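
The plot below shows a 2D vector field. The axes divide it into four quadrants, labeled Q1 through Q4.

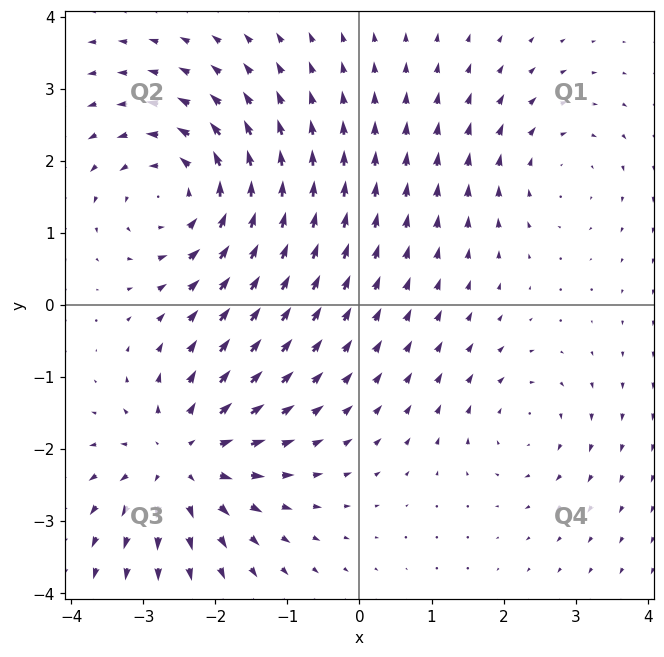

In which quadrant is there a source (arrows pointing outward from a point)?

Q3

The source sits at approximately (-2.5, -2.1), which lies in quadrant Q3. The divergence there is about +5, positive as expected for a source.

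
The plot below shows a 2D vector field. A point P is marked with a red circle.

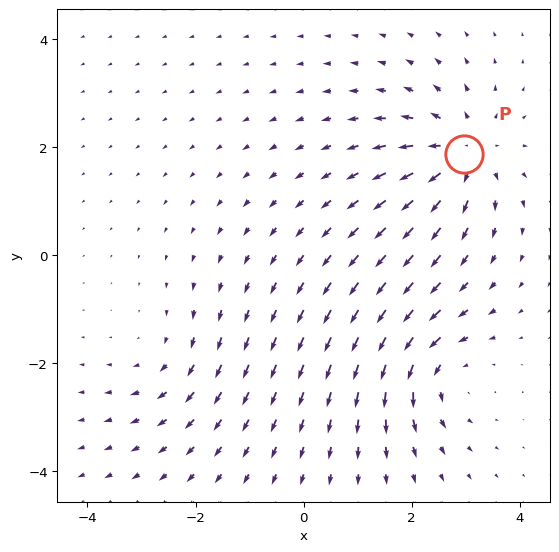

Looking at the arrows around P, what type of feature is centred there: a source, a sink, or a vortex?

At P (3.0, 1.9) the arrows spread outward. Divergence about +5, curl ≈0 — positive divergence with near-zero curl is a source.

source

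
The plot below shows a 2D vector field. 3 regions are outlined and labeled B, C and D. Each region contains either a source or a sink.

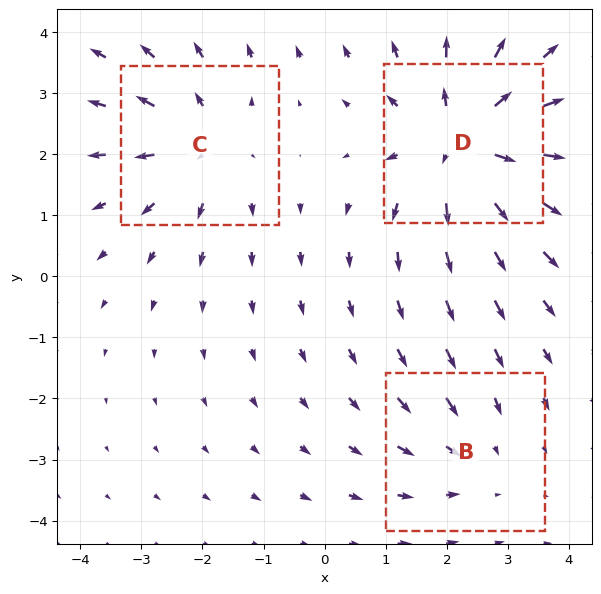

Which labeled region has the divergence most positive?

Divergence at each region's feature centre — B: about -2, C: about +3, D: about +5. Region D is most positive.

D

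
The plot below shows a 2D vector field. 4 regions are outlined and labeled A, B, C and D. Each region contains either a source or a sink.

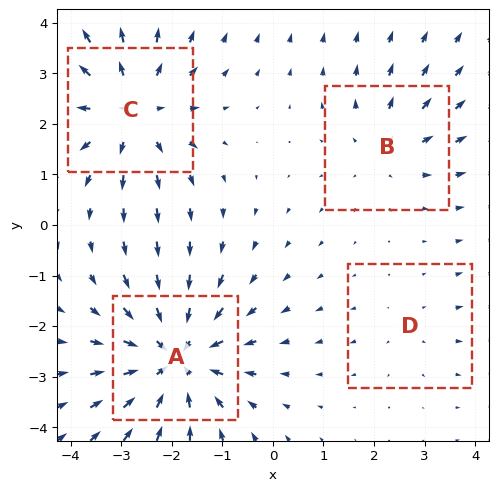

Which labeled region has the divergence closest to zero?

D

Divergence at each region's feature centre — A: about -6, B: about +3, C: about +5, D: about +2. Region D is closest to zero.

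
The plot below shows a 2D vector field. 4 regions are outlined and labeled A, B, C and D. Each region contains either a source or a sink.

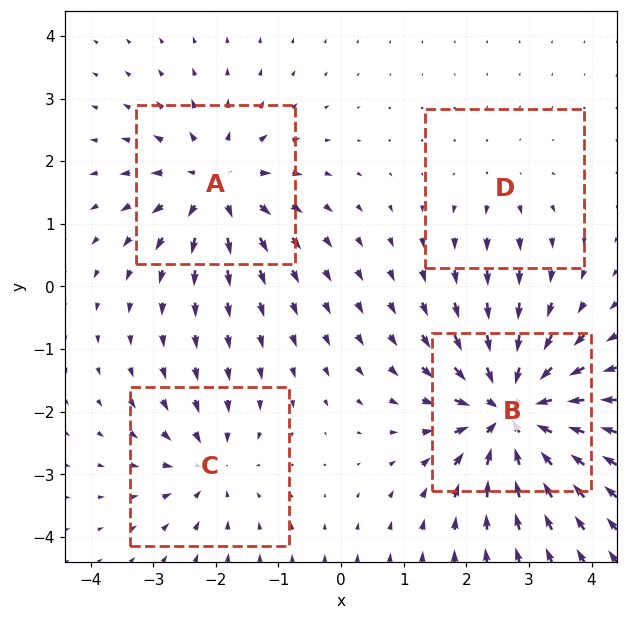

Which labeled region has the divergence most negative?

Divergence at each region's feature centre — A: about +6, B: about -9, C: about -4, D: about +3. Region B is most negative.

B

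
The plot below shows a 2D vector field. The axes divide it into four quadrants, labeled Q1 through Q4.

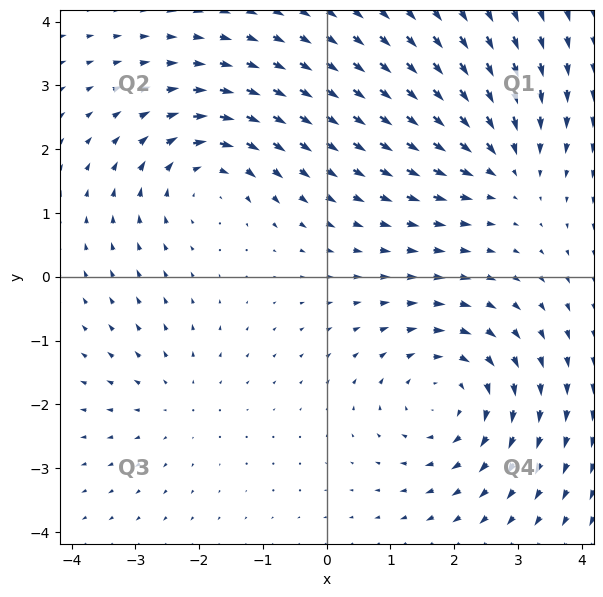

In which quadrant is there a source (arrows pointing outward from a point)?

Q3

The source sits at approximately (-2.4, -1.9), which lies in quadrant Q3. The divergence there is about +2, positive as expected for a source.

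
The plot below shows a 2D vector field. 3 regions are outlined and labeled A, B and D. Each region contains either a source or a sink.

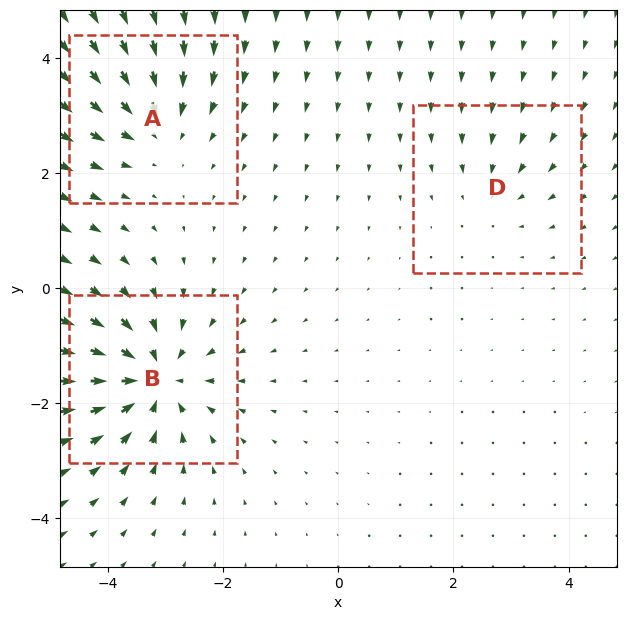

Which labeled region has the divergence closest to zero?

Divergence at each region's feature centre — A: about -4, B: about -5, D: about -2. Region D is closest to zero.

D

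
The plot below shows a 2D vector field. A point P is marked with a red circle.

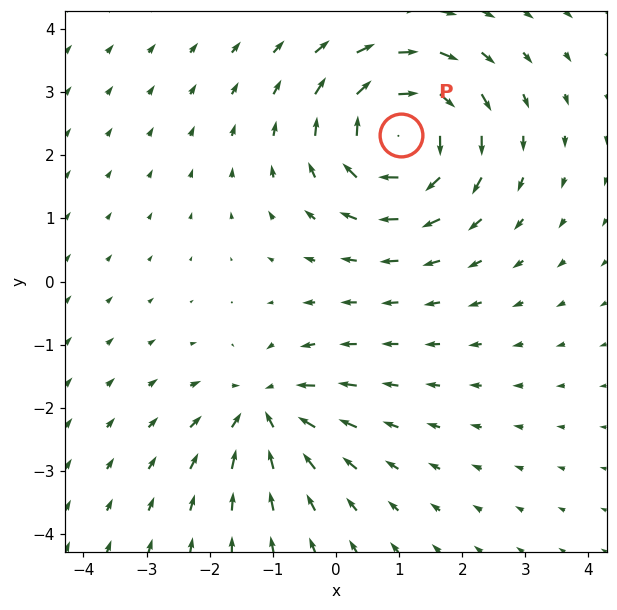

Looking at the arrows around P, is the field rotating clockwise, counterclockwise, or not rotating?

Near P at (1.0, 2.3) the arrows circulate clockwise. The curl (z-component) there is about -6; negative curl means clockwise rotation.

clockwise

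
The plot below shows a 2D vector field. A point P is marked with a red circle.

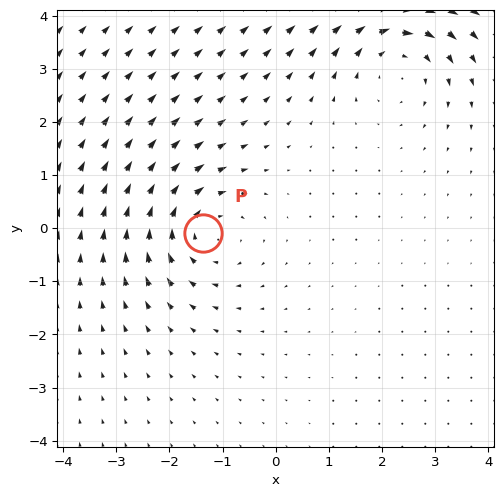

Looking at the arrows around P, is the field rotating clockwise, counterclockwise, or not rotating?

Near P at (-1.4, -0.1) the arrows circulate clockwise. The curl (z-component) there is about -5; negative curl means clockwise rotation.

clockwise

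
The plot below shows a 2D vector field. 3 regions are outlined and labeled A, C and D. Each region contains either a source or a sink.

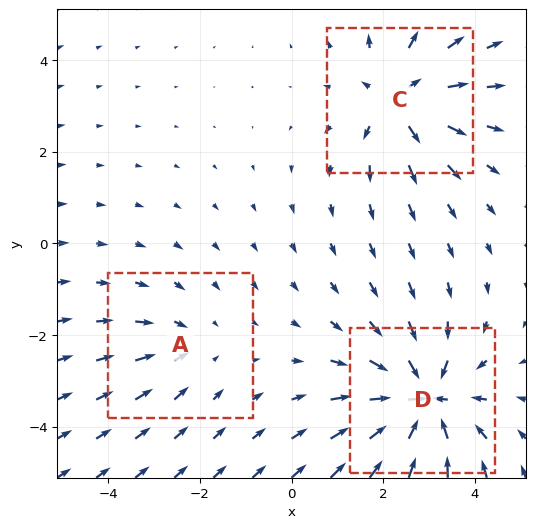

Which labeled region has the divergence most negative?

D

Divergence at each region's feature centre — A: about -2, C: about +4, D: about -5. Region D is most negative.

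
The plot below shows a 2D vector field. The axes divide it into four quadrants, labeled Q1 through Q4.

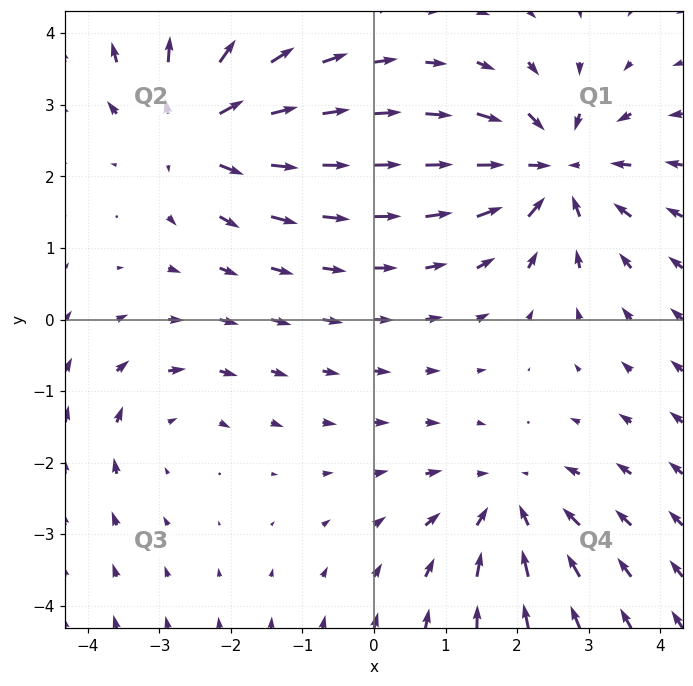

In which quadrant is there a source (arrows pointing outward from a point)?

Q2

The source sits at approximately (-2.5, 2.7), which lies in quadrant Q2. The divergence there is about +5, positive as expected for a source.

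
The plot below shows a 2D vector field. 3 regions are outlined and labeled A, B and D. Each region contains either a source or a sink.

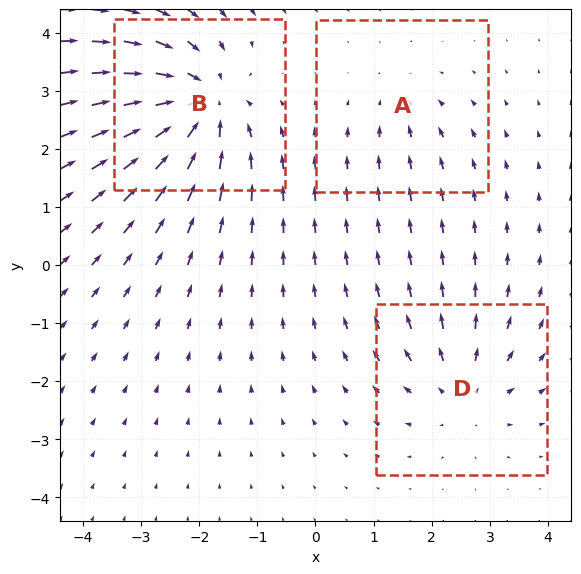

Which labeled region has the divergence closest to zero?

A

Divergence at each region's feature centre — A: about -2, B: about -5, D: about +3. Region A is closest to zero.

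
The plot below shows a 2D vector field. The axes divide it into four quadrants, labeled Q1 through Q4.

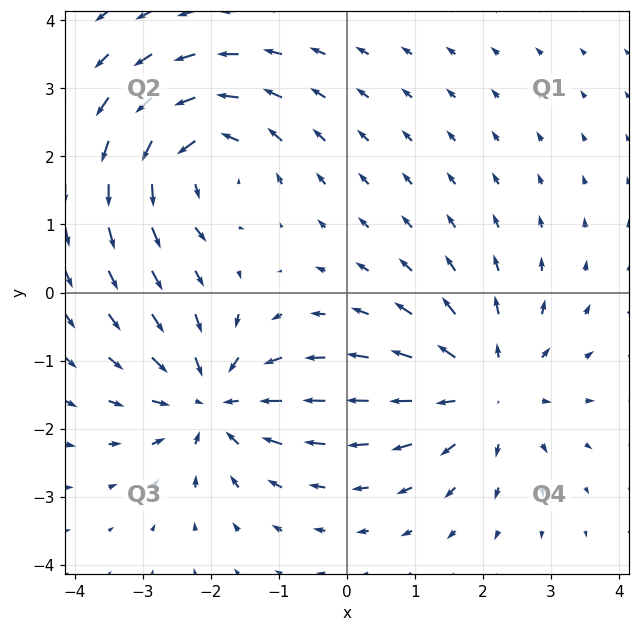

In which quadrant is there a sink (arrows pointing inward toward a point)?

The sink sits at approximately (-2.0, -1.6), which lies in quadrant Q3. The divergence there is about -6, negative as expected for a sink.

Q3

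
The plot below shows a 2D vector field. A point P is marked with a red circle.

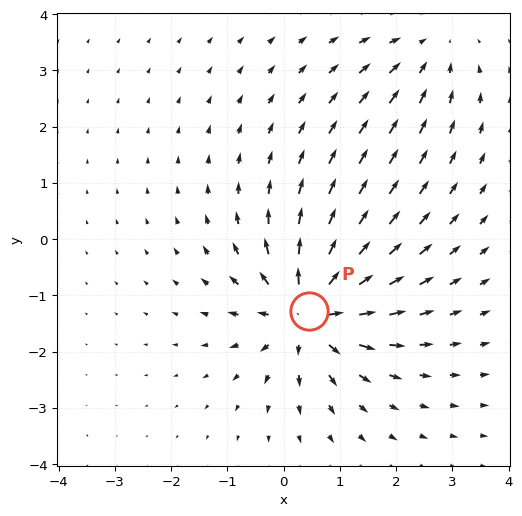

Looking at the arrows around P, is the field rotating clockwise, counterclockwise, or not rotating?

not rotating

Near P at (0.5, -1.3) the arrows show no circulation. The curl there is ≈0.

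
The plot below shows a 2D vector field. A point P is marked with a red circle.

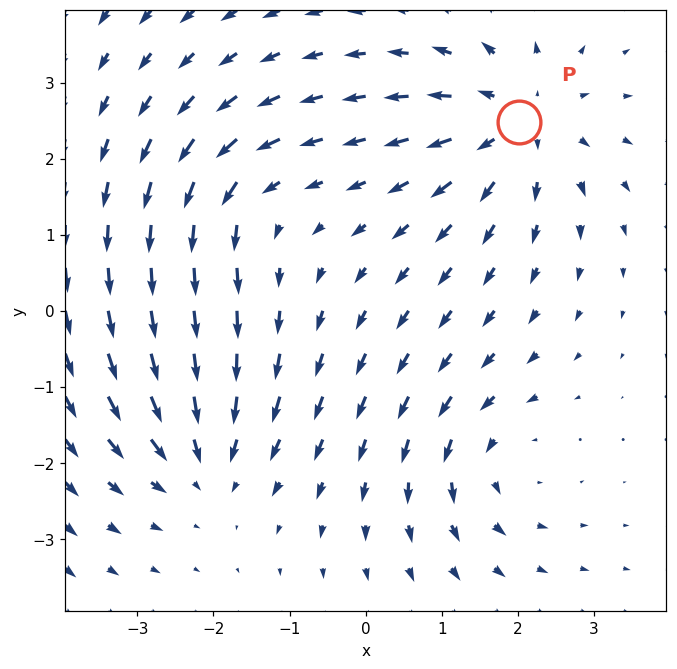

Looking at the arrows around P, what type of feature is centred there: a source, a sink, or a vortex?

source

At P (2.0, 2.5) the arrows spread outward. Divergence about +5, curl ≈0 — positive divergence with near-zero curl is a source.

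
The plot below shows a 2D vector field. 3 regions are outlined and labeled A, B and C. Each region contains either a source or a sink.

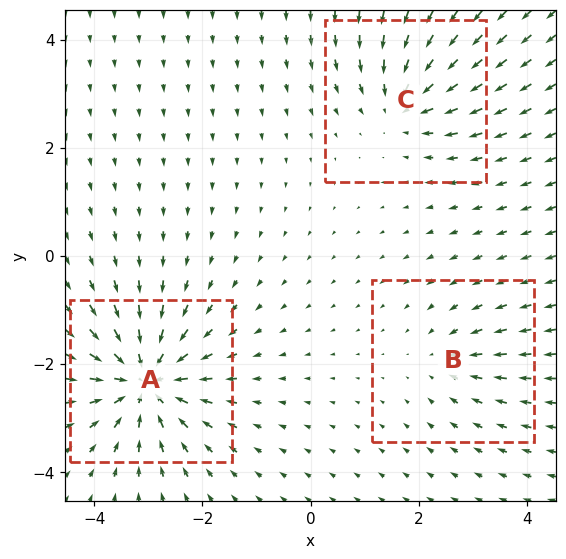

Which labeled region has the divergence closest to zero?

Divergence at each region's feature centre — A: about -7, B: about -3, C: about -4. Region B is closest to zero.

B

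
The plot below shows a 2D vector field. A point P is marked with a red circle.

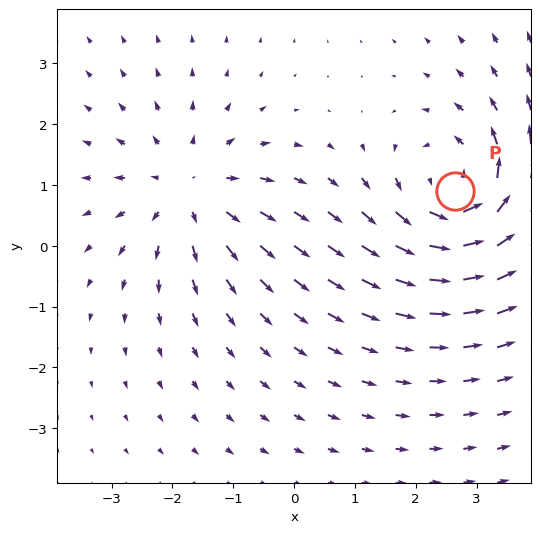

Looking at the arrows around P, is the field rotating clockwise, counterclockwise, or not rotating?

Near P at (2.6, 0.9) the arrows circulate counterclockwise. The curl (z-component) there is about +4; positive curl means counterclockwise rotation.

counterclockwise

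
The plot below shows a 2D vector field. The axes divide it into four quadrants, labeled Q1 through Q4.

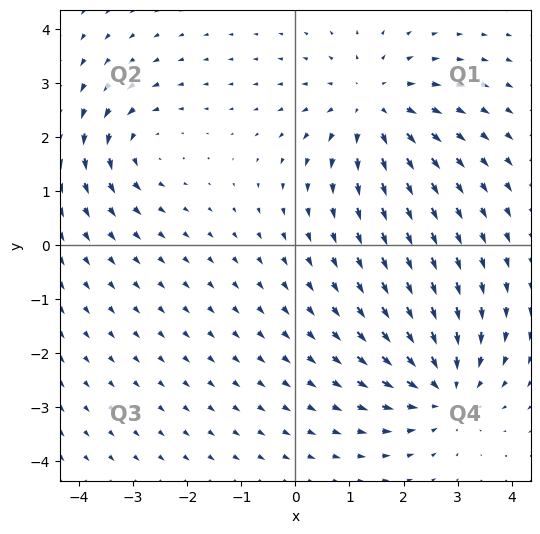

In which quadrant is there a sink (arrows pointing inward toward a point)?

Q4

The sink sits at approximately (2.7, -2.7), which lies in quadrant Q4. The divergence there is about -5, negative as expected for a sink.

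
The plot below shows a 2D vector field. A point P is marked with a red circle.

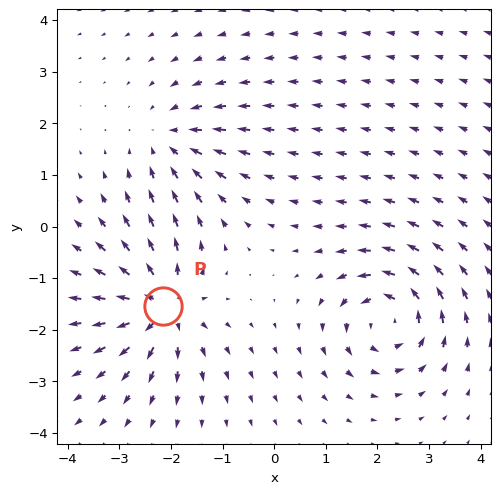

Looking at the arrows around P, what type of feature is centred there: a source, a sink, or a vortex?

source

At P (-2.2, -1.5) the arrows spread outward. Divergence about +5, curl ≈0 — positive divergence with near-zero curl is a source.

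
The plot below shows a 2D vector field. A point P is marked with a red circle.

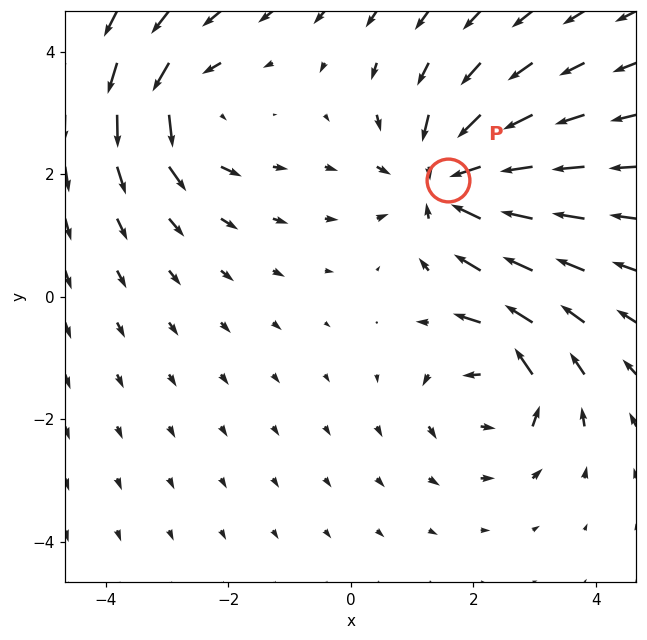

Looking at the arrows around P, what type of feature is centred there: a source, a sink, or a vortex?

At P (1.6, 1.9) the arrows converge inward. Divergence about -5, curl ≈0 — negative divergence with near-zero curl is a sink.

sink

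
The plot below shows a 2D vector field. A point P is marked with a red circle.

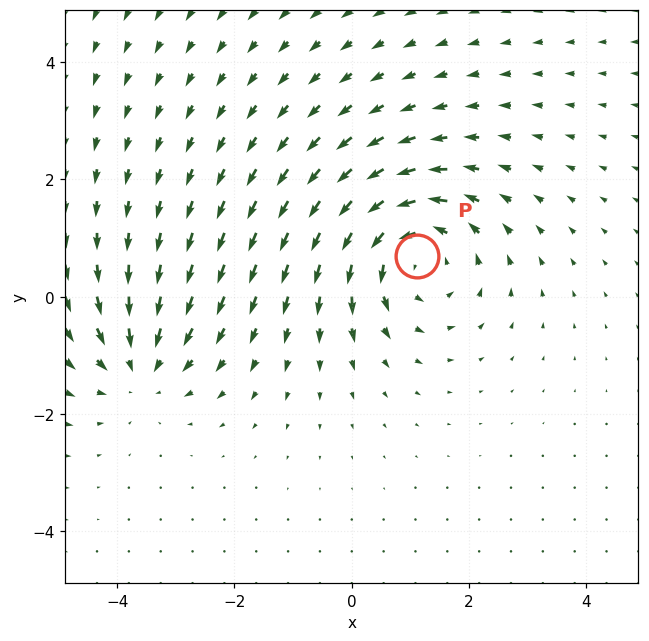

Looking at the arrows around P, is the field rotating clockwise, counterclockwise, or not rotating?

counterclockwise

Near P at (1.1, 0.7) the arrows circulate counterclockwise. The curl (z-component) there is about +4; positive curl means counterclockwise rotation.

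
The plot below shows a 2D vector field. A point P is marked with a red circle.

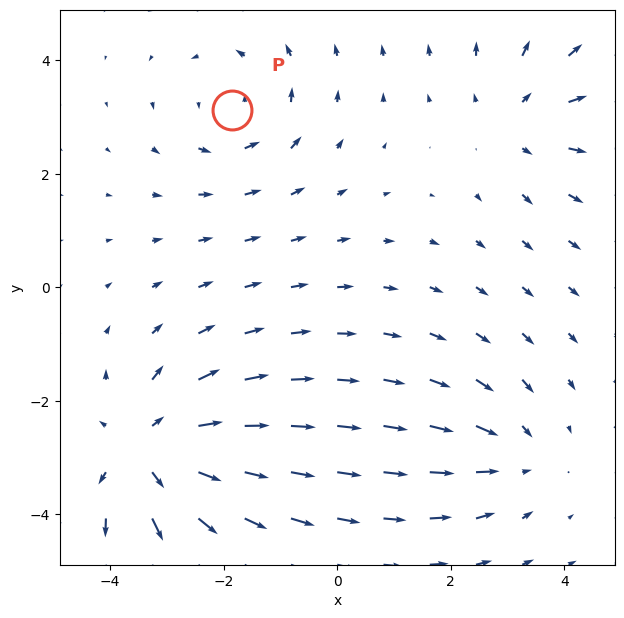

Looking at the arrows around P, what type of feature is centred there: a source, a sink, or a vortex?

vortex

At P (-1.8, 3.1) the arrows circulate counterclockwise. Divergence ≈0, curl about +3 — near-zero divergence with nonzero curl is a vortex.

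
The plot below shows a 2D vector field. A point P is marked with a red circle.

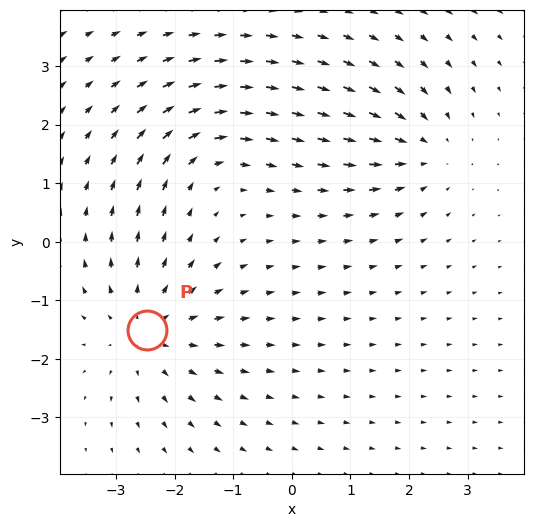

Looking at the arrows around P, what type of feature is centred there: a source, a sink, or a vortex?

source

At P (-2.5, -1.5) the arrows spread outward. Divergence about +3, curl ≈0 — positive divergence with near-zero curl is a source.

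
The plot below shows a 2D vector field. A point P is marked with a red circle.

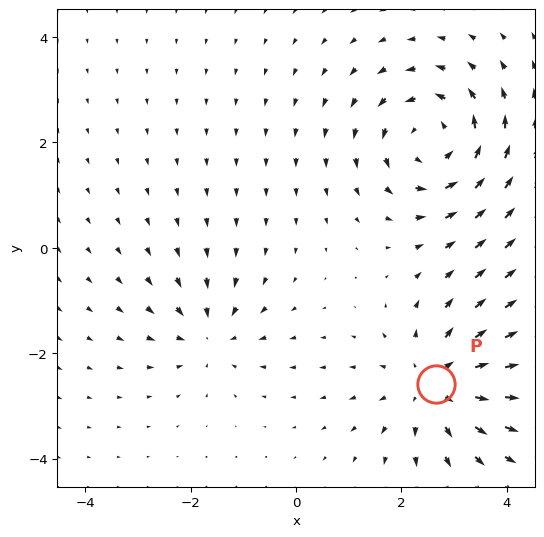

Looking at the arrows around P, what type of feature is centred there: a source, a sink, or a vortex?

source

At P (2.7, -2.6) the arrows spread outward. Divergence about +4, curl ≈0 — positive divergence with near-zero curl is a source.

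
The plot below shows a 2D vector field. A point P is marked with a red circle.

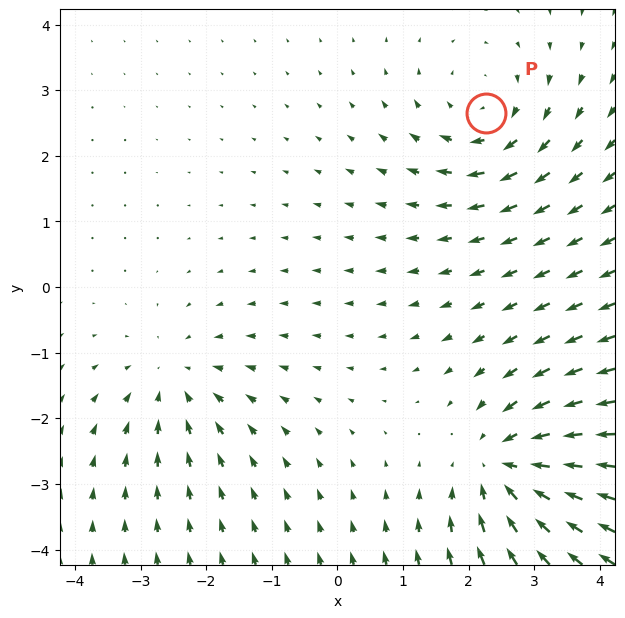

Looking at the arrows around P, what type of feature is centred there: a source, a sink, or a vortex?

At P (2.3, 2.7) the arrows circulate clockwise. Divergence ≈0, curl about -3 — near-zero divergence with nonzero curl is a vortex.

vortex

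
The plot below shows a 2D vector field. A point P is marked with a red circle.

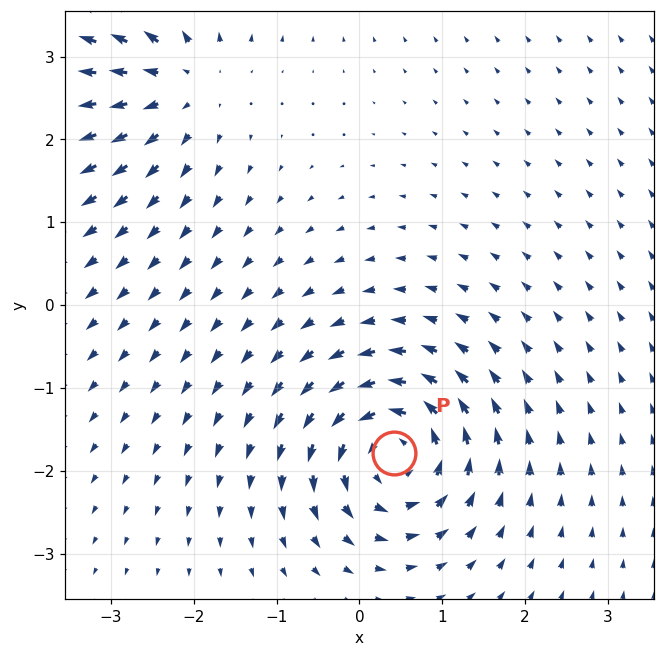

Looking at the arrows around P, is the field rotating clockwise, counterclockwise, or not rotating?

counterclockwise

Near P at (0.4, -1.8) the arrows circulate counterclockwise. The curl (z-component) there is about +7; positive curl means counterclockwise rotation.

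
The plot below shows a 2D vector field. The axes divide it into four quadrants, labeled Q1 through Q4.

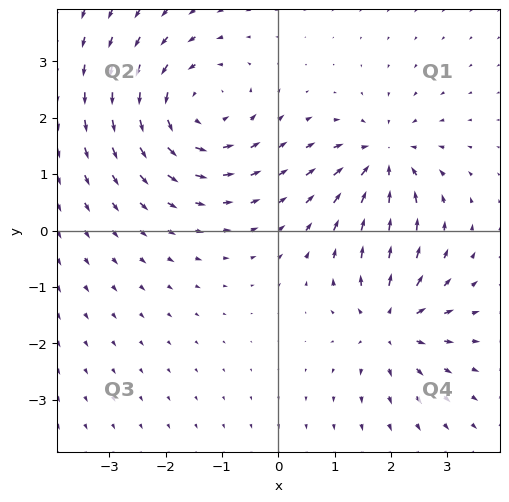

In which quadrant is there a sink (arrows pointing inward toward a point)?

Q1

The sink sits at approximately (1.9, 1.3), which lies in quadrant Q1. The divergence there is about -4, negative as expected for a sink.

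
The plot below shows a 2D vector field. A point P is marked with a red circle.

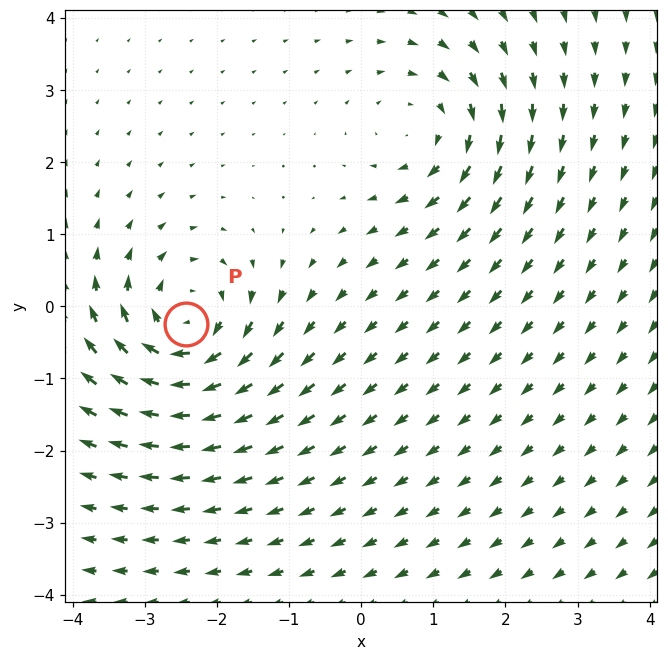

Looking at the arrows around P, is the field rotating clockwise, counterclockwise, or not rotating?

clockwise

Near P at (-2.4, -0.2) the arrows circulate clockwise. The curl (z-component) there is about -6; negative curl means clockwise rotation.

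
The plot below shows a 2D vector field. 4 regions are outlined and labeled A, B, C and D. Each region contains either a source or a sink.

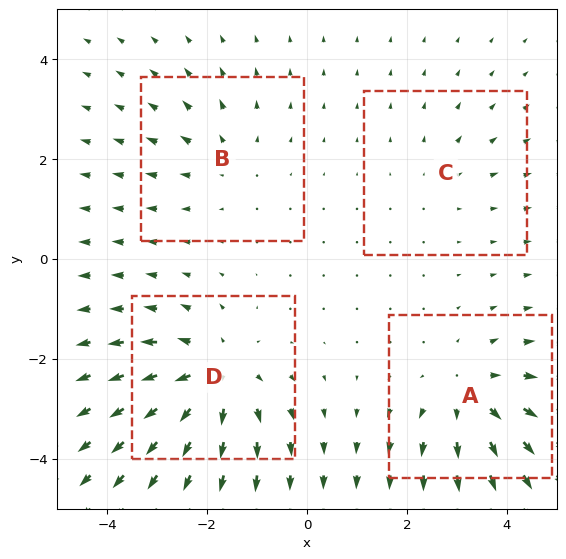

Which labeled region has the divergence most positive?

Divergence at each region's feature centre — A: about +5, B: about +3, C: about +2, D: about +6. Region D is most positive.

D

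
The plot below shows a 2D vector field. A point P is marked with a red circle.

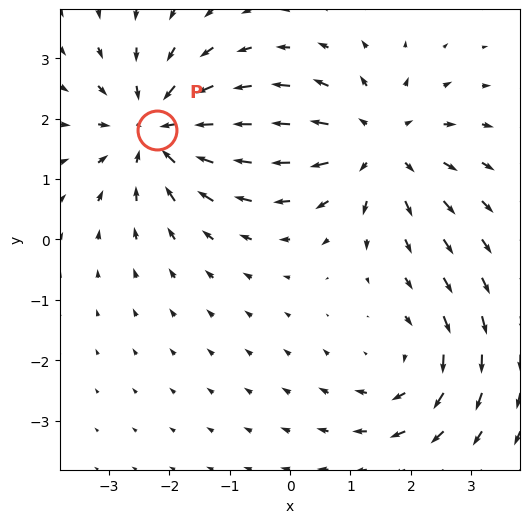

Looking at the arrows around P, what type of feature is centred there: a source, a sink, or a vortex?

sink

At P (-2.2, 1.8) the arrows converge inward. Divergence about -4, curl ≈0 — negative divergence with near-zero curl is a sink.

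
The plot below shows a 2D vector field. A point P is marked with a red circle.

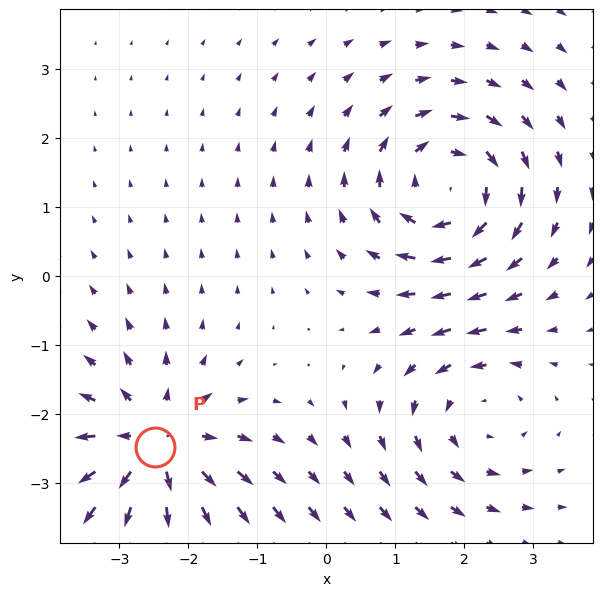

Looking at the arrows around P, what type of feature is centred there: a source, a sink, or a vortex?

source

At P (-2.5, -2.5) the arrows spread outward. Divergence about +5, curl ≈0 — positive divergence with near-zero curl is a source.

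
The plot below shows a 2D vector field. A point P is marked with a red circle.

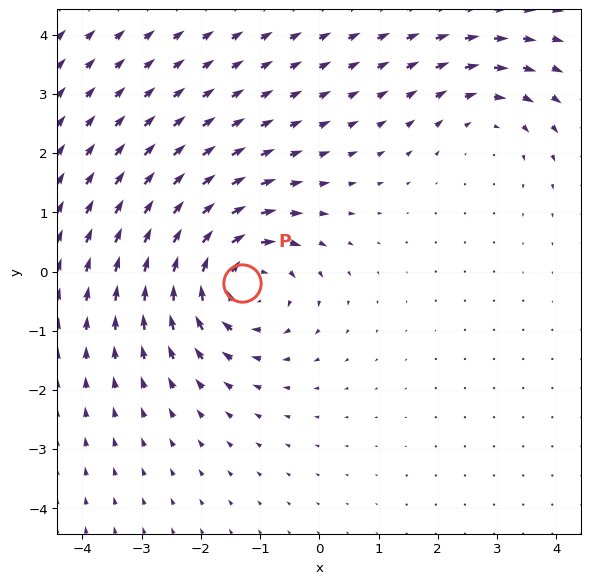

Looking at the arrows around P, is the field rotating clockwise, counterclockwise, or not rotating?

Near P at (-1.3, -0.2) the arrows circulate clockwise. The curl (z-component) there is about -5; negative curl means clockwise rotation.

clockwise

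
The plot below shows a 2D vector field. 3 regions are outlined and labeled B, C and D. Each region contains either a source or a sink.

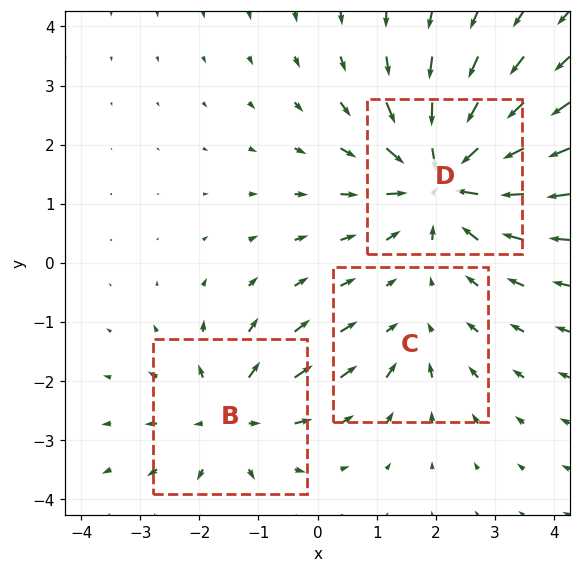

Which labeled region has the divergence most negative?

D

Divergence at each region's feature centre — B: about +4, C: about -2, D: about -6. Region D is most negative.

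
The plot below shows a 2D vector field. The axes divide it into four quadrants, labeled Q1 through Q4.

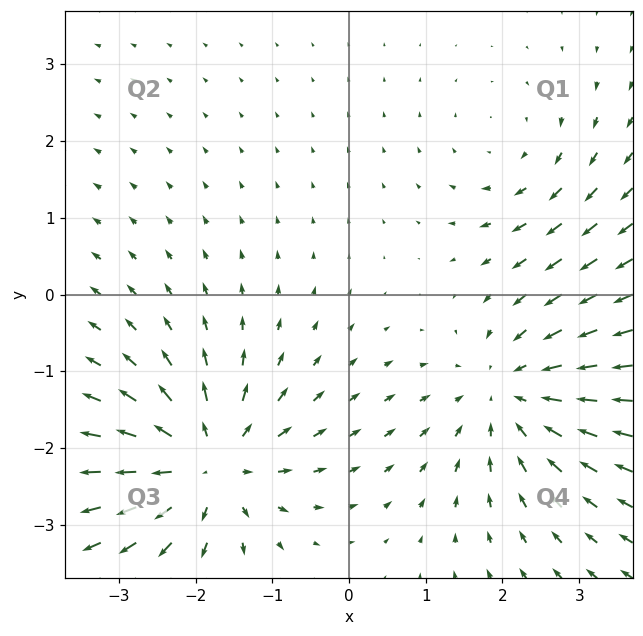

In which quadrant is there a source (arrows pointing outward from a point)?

The source sits at approximately (-1.8, -2.2), which lies in quadrant Q3. The divergence there is about +5, positive as expected for a source.

Q3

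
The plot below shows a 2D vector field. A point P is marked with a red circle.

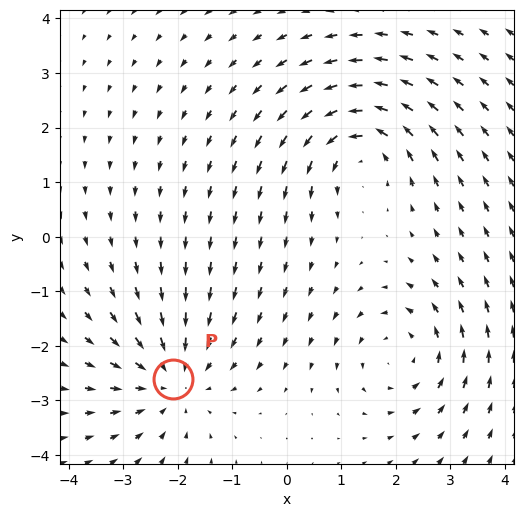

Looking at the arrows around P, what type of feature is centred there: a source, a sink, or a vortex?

sink

At P (-2.1, -2.6) the arrows converge inward. Divergence about -3, curl ≈0 — negative divergence with near-zero curl is a sink.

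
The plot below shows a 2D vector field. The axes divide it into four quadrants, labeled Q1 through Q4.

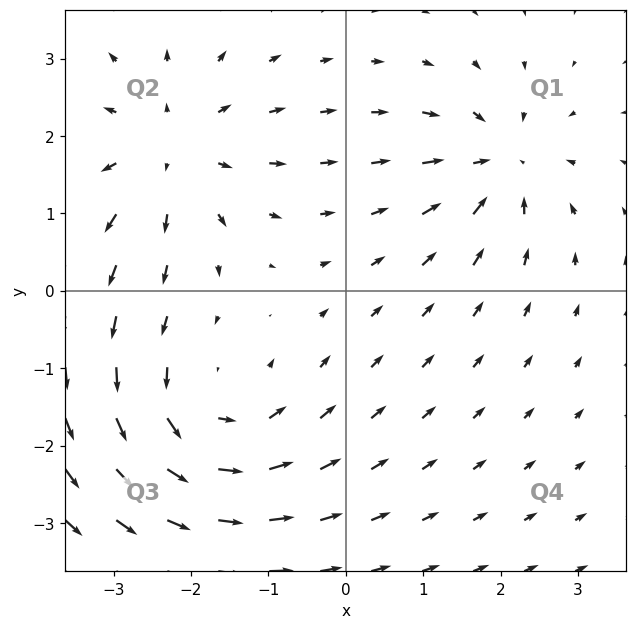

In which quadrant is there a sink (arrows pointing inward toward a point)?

The sink sits at approximately (2.0, 1.6), which lies in quadrant Q1. The divergence there is about -5, negative as expected for a sink.

Q1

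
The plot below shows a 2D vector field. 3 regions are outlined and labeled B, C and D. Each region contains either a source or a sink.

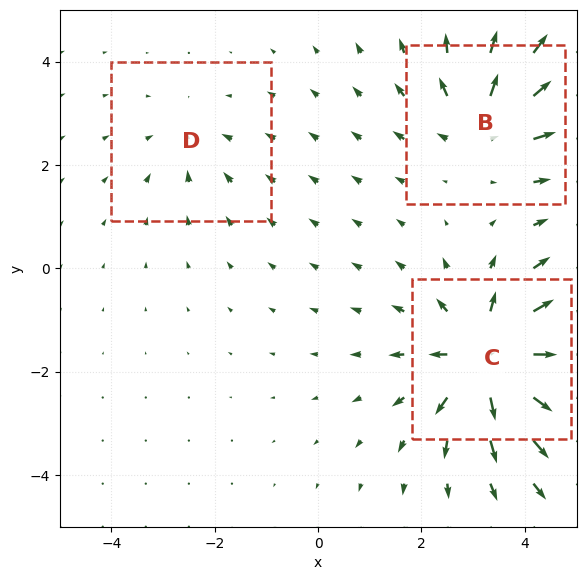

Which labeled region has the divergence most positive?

Divergence at each region's feature centre — B: about +4, C: about +6, D: about -2. Region C is most positive.

C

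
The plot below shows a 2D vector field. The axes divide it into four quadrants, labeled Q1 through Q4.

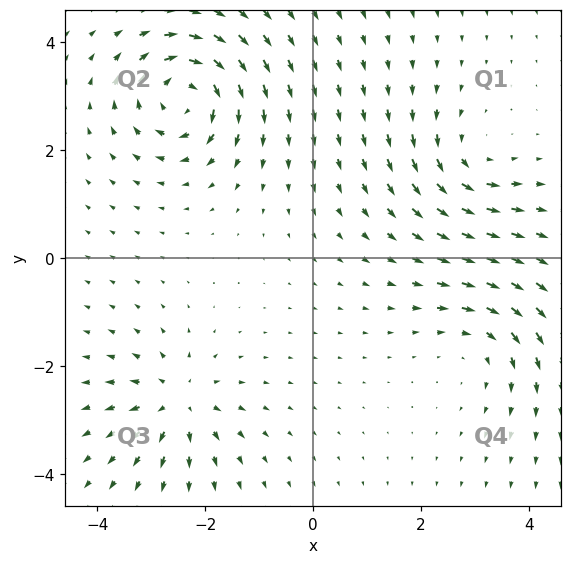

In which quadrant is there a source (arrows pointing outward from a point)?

The source sits at approximately (-2.5, -2.7), which lies in quadrant Q3. The divergence there is about +5, positive as expected for a source.

Q3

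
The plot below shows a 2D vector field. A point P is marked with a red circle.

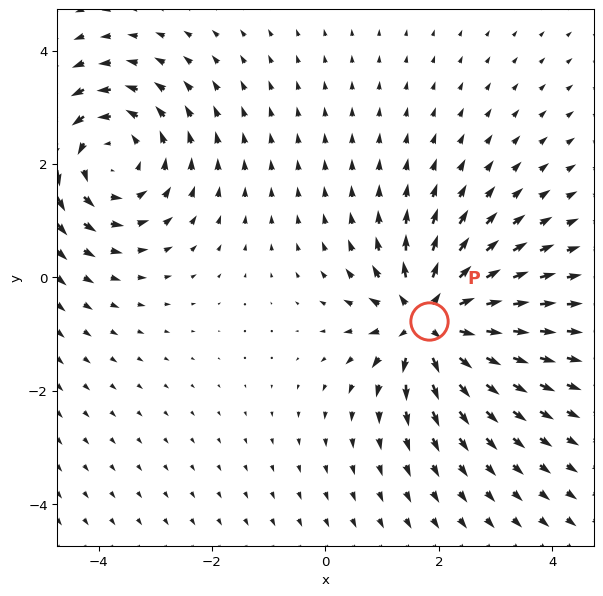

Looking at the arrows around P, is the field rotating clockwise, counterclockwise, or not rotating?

Near P at (1.8, -0.8) the arrows show no circulation. The curl there is ≈0.

not rotating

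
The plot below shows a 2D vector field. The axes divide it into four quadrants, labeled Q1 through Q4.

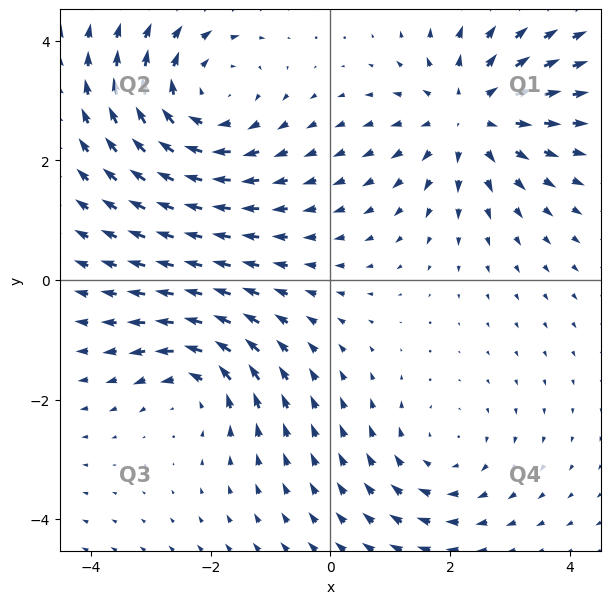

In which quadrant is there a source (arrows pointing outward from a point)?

Q1

The source sits at approximately (2.3, 2.7), which lies in quadrant Q1. The divergence there is about +4, positive as expected for a source.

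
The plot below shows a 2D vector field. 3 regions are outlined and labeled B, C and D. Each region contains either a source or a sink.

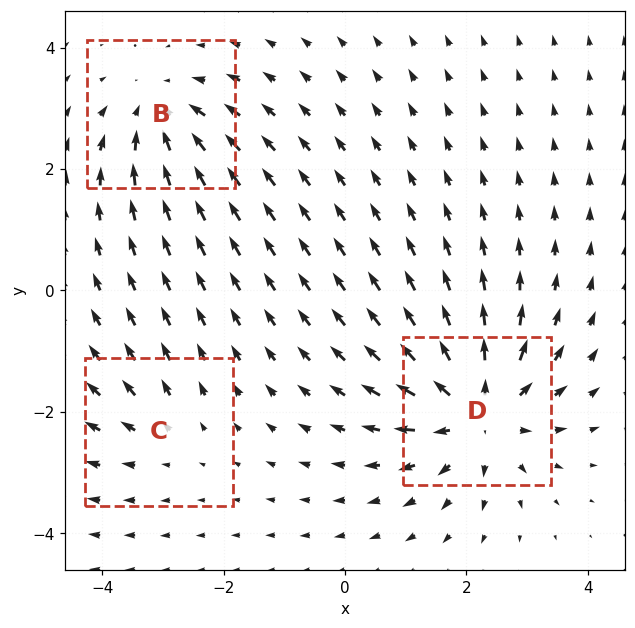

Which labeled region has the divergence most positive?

D

Divergence at each region's feature centre — B: about -3, C: about +2, D: about +5. Region D is most positive.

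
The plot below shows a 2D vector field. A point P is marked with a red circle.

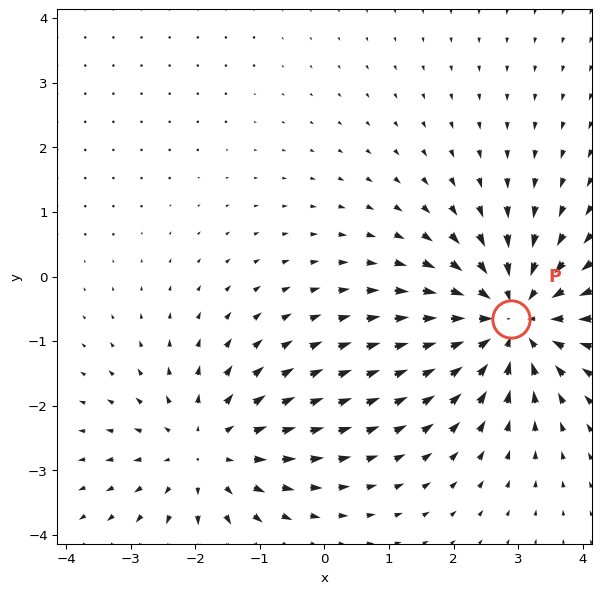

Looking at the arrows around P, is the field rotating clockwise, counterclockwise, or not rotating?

not rotating

Near P at (2.9, -0.7) the arrows show no circulation. The curl there is ≈0.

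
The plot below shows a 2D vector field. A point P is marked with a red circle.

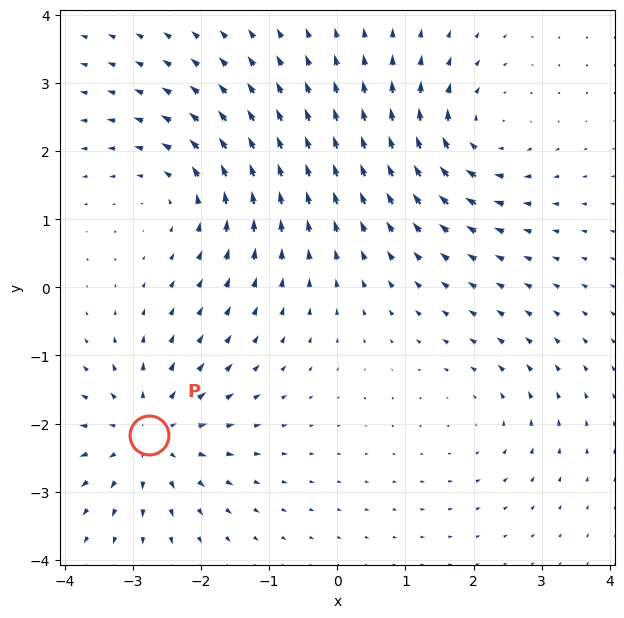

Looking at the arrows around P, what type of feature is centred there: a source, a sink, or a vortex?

source

At P (-2.8, -2.2) the arrows spread outward. Divergence about +5, curl ≈0 — positive divergence with near-zero curl is a source.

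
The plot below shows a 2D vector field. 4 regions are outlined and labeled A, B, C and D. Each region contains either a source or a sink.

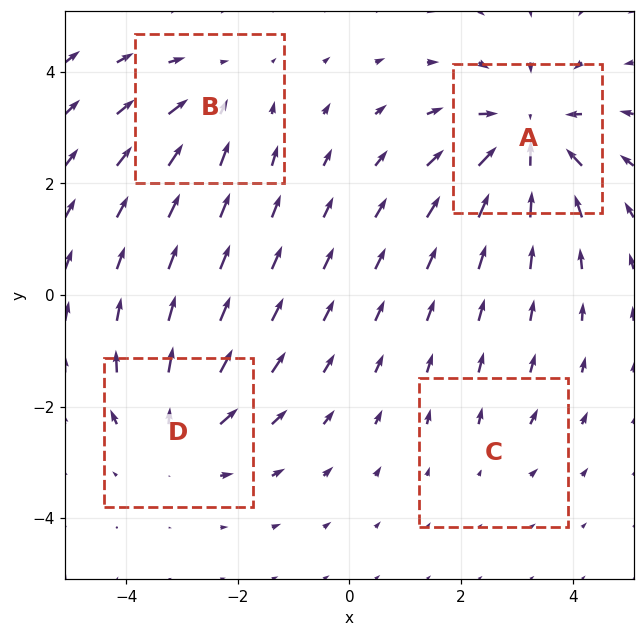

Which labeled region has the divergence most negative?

Divergence at each region's feature centre — A: about -6, B: about -3, C: about +2, D: about +4. Region A is most negative.

A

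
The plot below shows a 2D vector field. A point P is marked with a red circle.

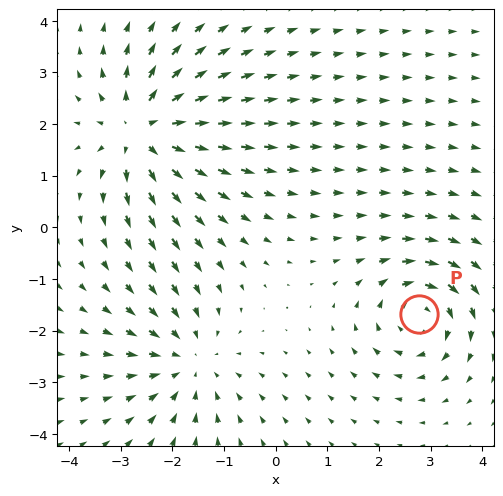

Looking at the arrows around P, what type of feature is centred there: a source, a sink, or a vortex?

At P (2.8, -1.7) the arrows circulate clockwise. Divergence ≈0, curl about -5 — near-zero divergence with nonzero curl is a vortex.

vortex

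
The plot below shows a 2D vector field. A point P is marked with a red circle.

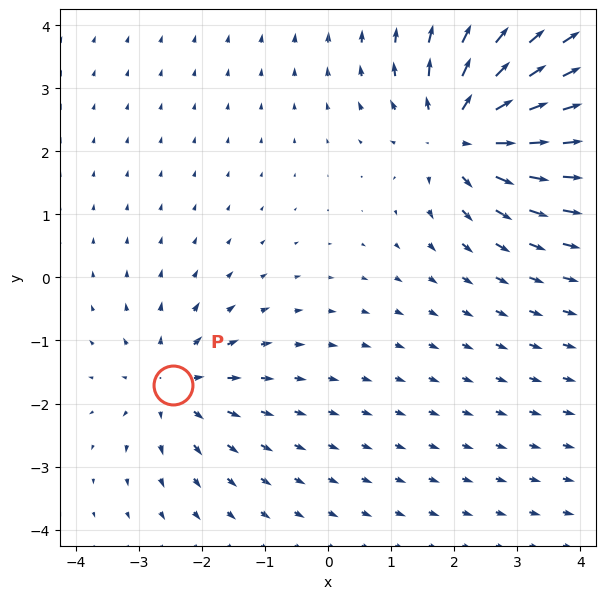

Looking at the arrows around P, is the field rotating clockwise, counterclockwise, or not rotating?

not rotating

Near P at (-2.5, -1.7) the arrows show no circulation. The curl there is ≈0.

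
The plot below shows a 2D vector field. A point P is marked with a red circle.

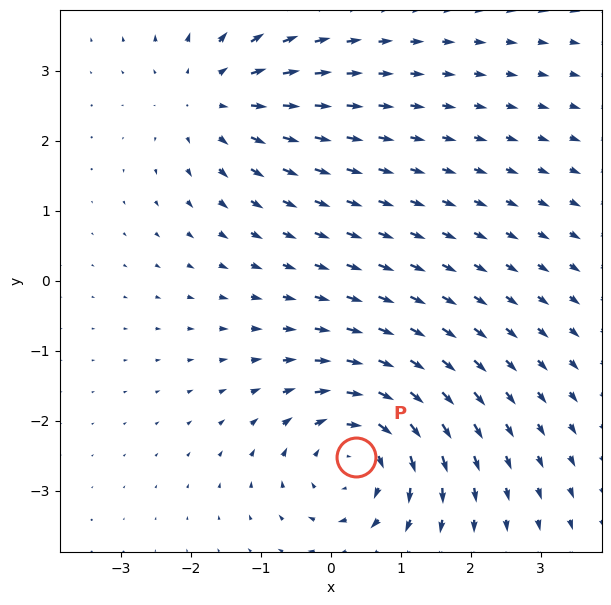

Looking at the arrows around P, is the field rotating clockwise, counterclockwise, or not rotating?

Near P at (0.4, -2.5) the arrows circulate clockwise. The curl (z-component) there is about -4; negative curl means clockwise rotation.

clockwise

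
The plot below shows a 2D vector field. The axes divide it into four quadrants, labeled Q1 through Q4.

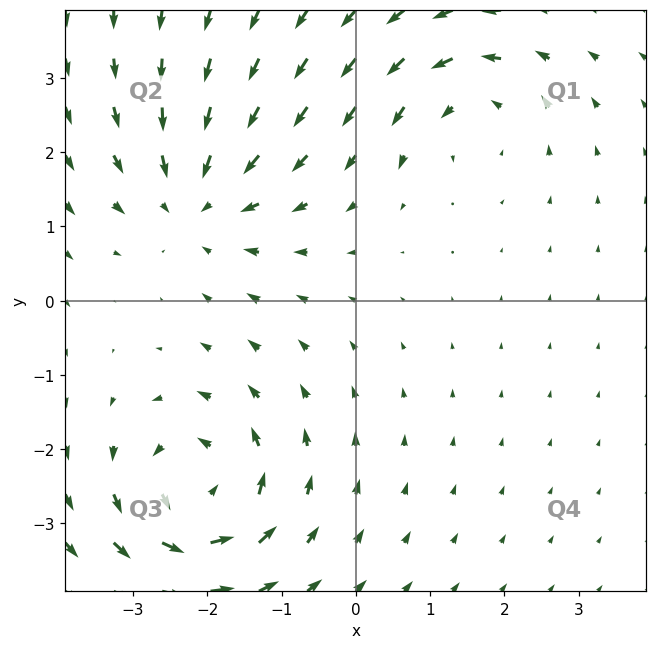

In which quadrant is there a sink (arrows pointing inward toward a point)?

Q2

The sink sits at approximately (-2.1, 1.4), which lies in quadrant Q2. The divergence there is about -4, negative as expected for a sink.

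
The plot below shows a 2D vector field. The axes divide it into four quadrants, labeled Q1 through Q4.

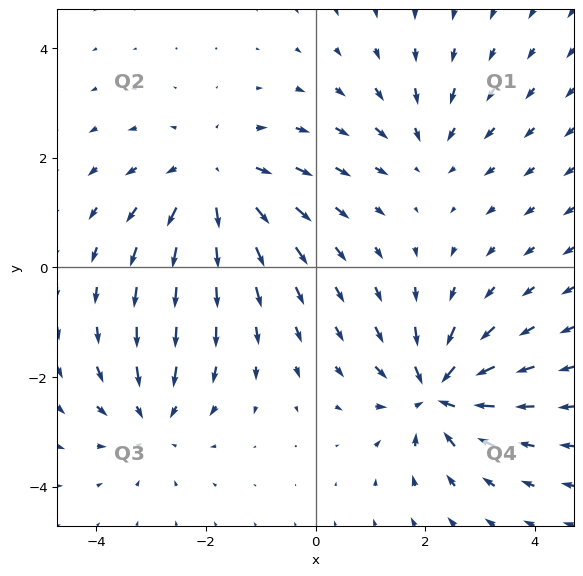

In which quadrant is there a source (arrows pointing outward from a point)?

Q2

The source sits at approximately (-1.8, 1.6), which lies in quadrant Q2. The divergence there is about +4, positive as expected for a source.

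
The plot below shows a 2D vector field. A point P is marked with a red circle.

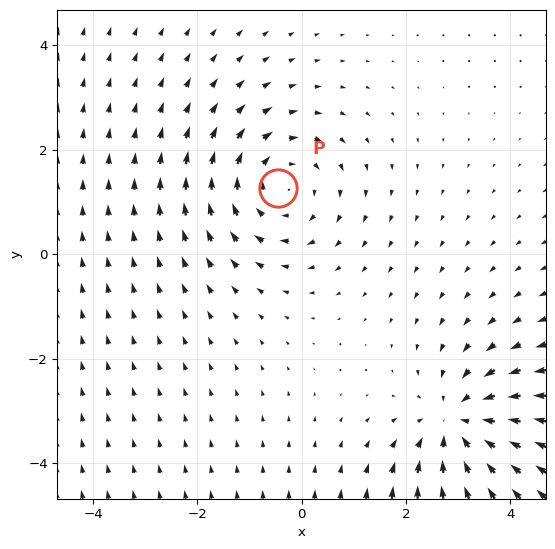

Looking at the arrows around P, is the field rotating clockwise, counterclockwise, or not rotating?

Near P at (-0.4, 1.3) the arrows circulate clockwise. The curl (z-component) there is about -3; negative curl means clockwise rotation.

clockwise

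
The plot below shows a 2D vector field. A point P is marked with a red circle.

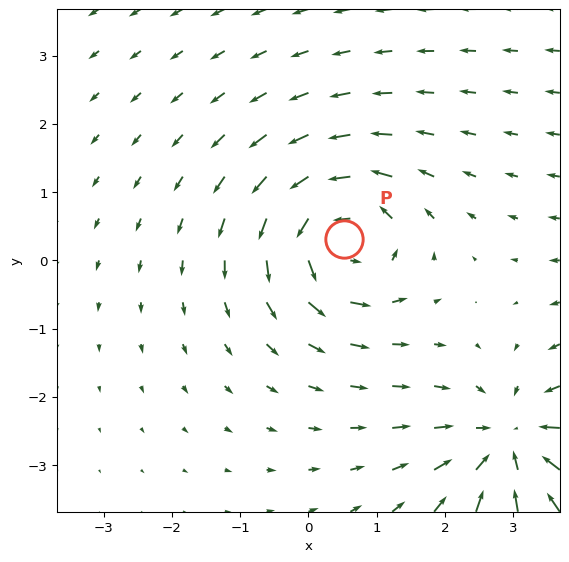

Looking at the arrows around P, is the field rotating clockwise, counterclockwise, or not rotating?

Near P at (0.5, 0.3) the arrows circulate counterclockwise. The curl (z-component) there is about +3; positive curl means counterclockwise rotation.

counterclockwise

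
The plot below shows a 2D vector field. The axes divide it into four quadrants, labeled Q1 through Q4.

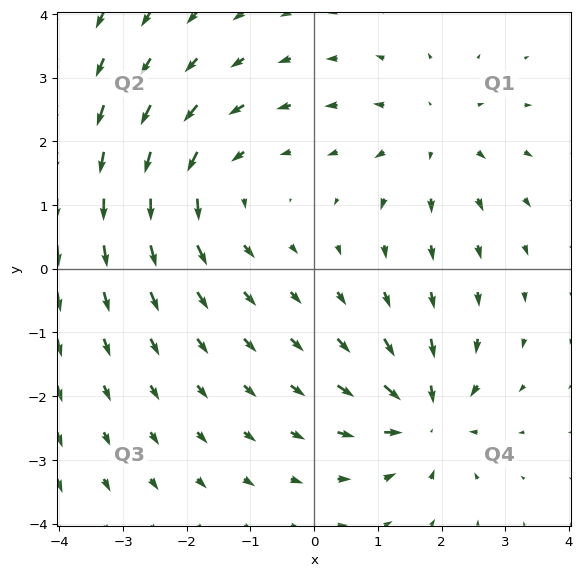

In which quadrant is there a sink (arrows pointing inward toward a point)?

The sink sits at approximately (1.7, -2.3), which lies in quadrant Q4. The divergence there is about -4, negative as expected for a sink.

Q4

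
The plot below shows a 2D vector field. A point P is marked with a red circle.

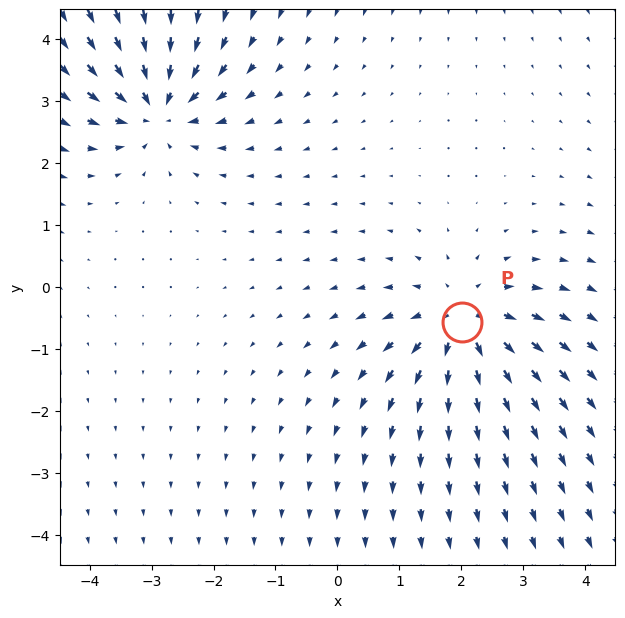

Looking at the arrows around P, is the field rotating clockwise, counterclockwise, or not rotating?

not rotating

Near P at (2.0, -0.6) the arrows show no circulation. The curl there is ≈0.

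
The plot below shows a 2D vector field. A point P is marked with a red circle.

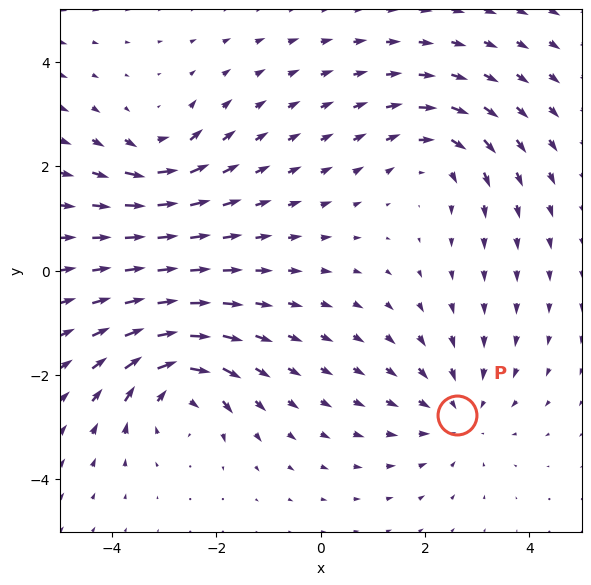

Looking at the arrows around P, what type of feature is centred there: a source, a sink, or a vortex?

At P (2.6, -2.8) the arrows converge inward. Divergence about -3, curl ≈0 — negative divergence with near-zero curl is a sink.

sink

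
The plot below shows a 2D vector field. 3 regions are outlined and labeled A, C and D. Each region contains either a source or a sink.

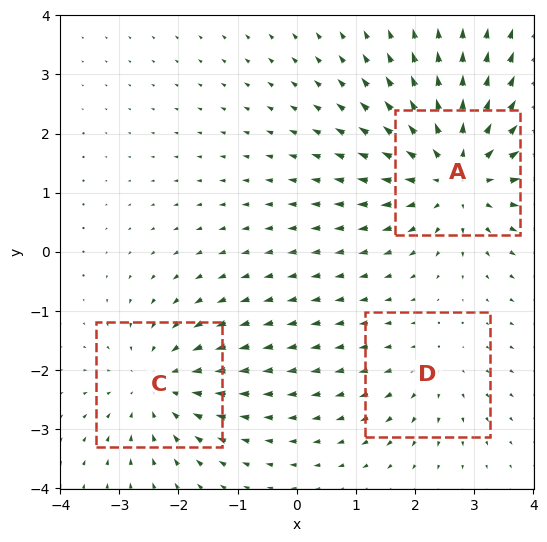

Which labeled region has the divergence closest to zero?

Divergence at each region's feature centre — A: about +4, C: about -3, D: about +2. Region D is closest to zero.

D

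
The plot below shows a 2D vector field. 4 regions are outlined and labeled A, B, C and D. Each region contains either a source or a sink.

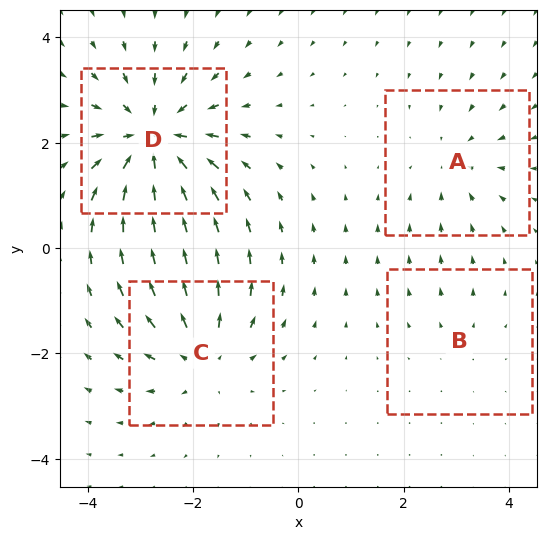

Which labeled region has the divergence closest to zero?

Divergence at each region's feature centre — A: about -3, B: about +2, C: about +5, D: about -7. Region B is closest to zero.

B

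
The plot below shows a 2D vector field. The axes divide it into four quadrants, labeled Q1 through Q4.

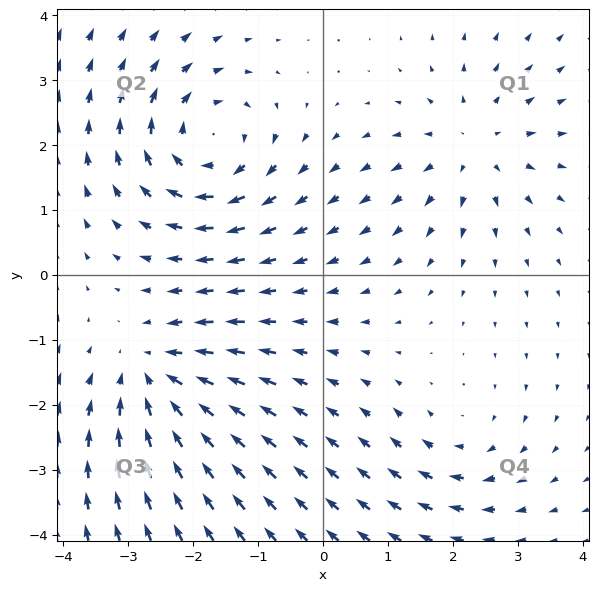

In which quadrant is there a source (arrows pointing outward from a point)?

The source sits at approximately (2.3, 2.0), which lies in quadrant Q1. The divergence there is about +3, positive as expected for a source.

Q1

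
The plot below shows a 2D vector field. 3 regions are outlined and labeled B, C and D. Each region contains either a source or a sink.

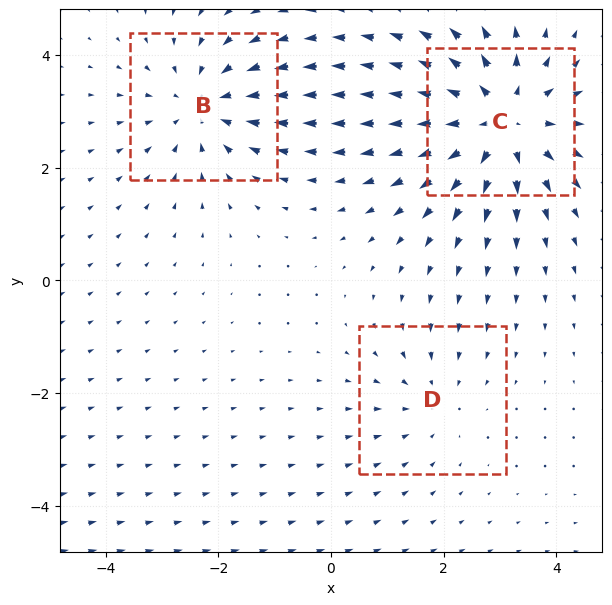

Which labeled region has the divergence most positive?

Divergence at each region's feature centre — B: about -3, C: about +4, D: about -2. Region C is most positive.

C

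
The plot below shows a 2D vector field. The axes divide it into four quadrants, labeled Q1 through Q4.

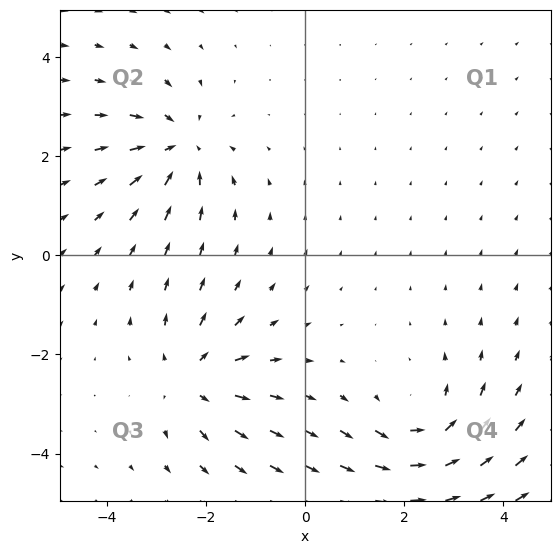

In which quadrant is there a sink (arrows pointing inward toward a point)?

Q2

The sink sits at approximately (-2.6, 2.2), which lies in quadrant Q2. The divergence there is about -3, negative as expected for a sink.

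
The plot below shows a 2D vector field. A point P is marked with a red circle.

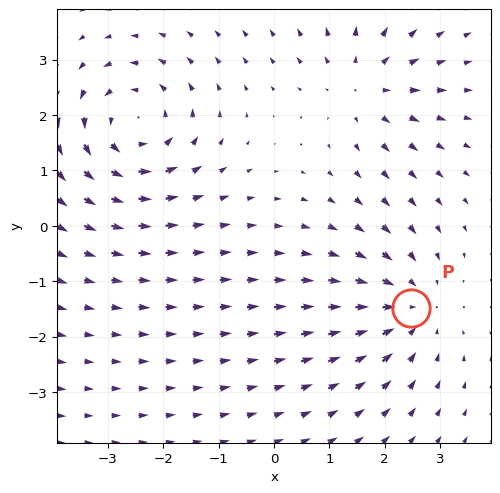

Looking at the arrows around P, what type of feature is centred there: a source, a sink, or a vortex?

At P (2.5, -1.5) the arrows converge inward. Divergence about -3, curl ≈0 — negative divergence with near-zero curl is a sink.

sink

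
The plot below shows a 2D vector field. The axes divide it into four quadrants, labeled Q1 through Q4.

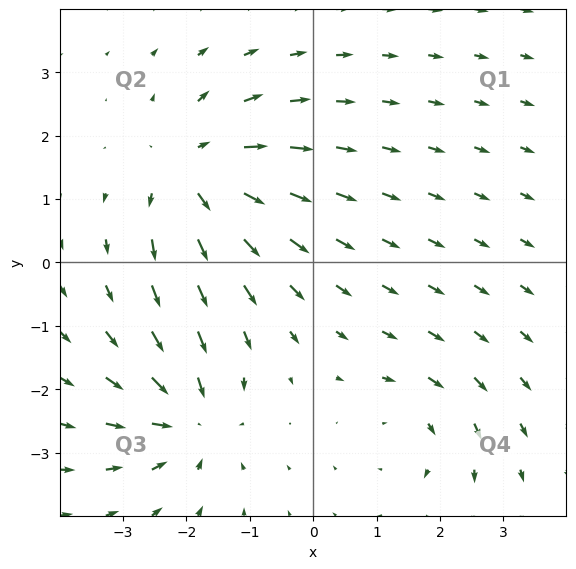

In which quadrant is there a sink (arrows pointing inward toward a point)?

The sink sits at approximately (-2.0, -2.5), which lies in quadrant Q3. The divergence there is about -4, negative as expected for a sink.

Q3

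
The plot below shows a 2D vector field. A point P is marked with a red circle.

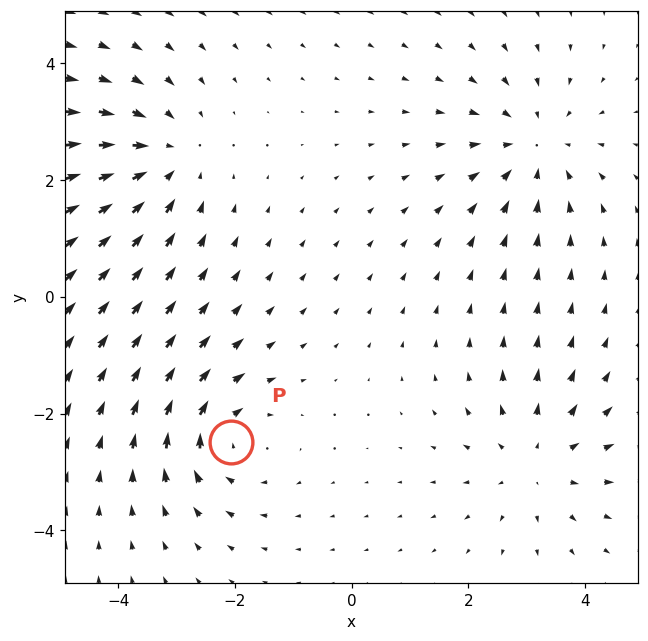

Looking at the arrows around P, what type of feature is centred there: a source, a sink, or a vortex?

At P (-2.1, -2.5) the arrows circulate clockwise. Divergence ≈0, curl about -3 — near-zero divergence with nonzero curl is a vortex.

vortex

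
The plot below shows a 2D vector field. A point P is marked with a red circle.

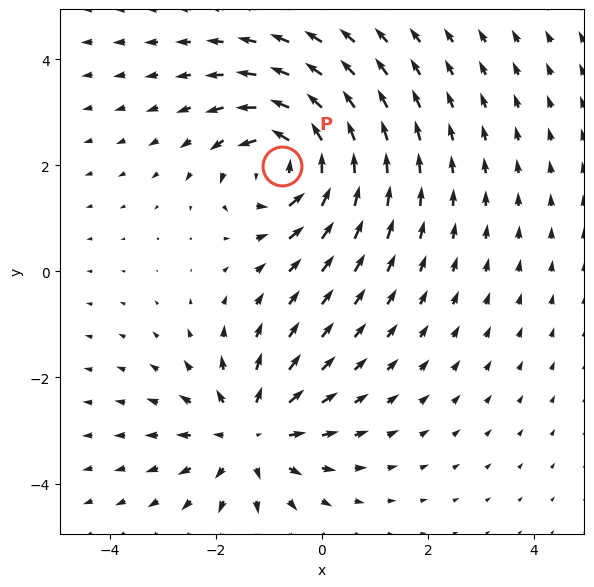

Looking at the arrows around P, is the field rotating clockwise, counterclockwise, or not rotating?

counterclockwise

Near P at (-0.7, 2.0) the arrows circulate counterclockwise. The curl (z-component) there is about +4; positive curl means counterclockwise rotation.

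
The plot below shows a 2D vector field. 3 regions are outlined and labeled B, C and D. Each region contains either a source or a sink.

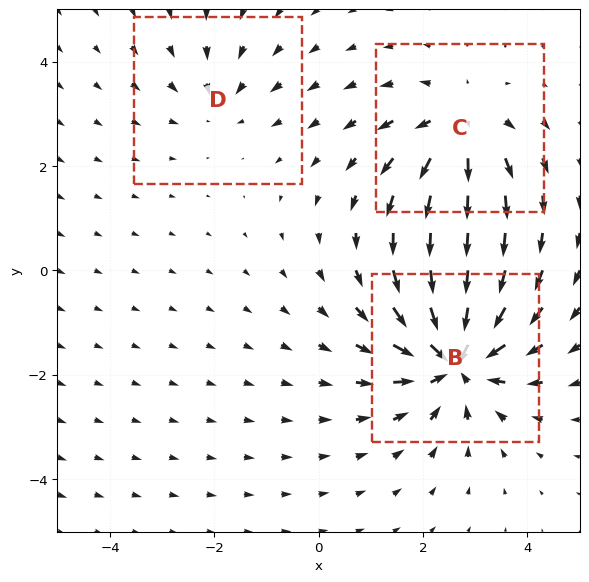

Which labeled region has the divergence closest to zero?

Divergence at each region's feature centre — B: about -5, C: about +3, D: about -2. Region D is closest to zero.

D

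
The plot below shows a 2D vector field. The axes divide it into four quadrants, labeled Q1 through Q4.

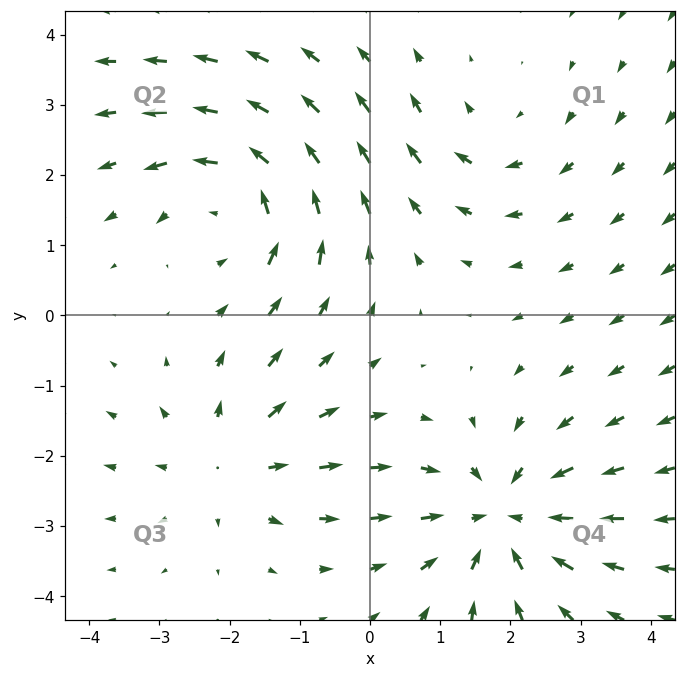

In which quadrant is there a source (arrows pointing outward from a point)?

The source sits at approximately (-2.0, -2.1), which lies in quadrant Q3. The divergence there is about +3, positive as expected for a source.

Q3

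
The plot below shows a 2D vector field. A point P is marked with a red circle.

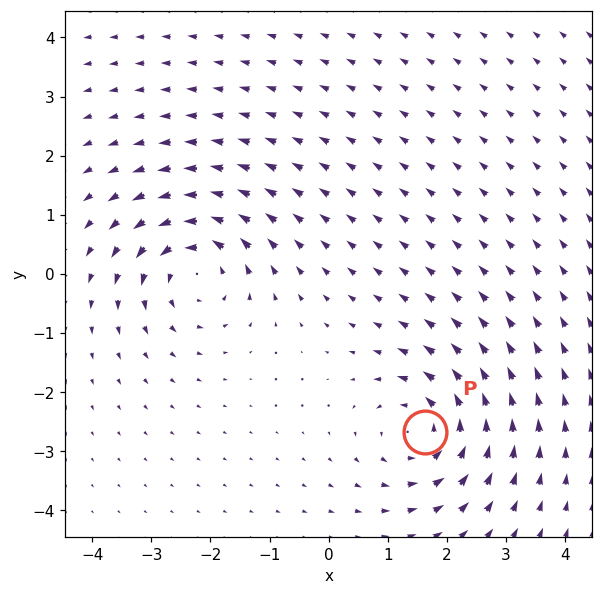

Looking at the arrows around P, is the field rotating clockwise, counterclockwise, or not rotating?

Near P at (1.6, -2.7) the arrows circulate counterclockwise. The curl (z-component) there is about +5; positive curl means counterclockwise rotation.

counterclockwise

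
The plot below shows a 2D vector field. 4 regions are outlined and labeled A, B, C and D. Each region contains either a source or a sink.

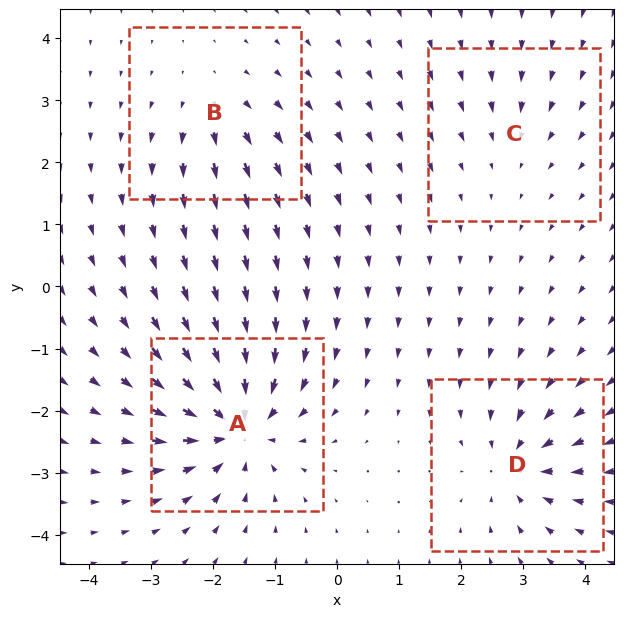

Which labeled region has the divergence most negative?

A

Divergence at each region's feature centre — A: about -9, B: about +4, C: about -2, D: about -6. Region A is most negative.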